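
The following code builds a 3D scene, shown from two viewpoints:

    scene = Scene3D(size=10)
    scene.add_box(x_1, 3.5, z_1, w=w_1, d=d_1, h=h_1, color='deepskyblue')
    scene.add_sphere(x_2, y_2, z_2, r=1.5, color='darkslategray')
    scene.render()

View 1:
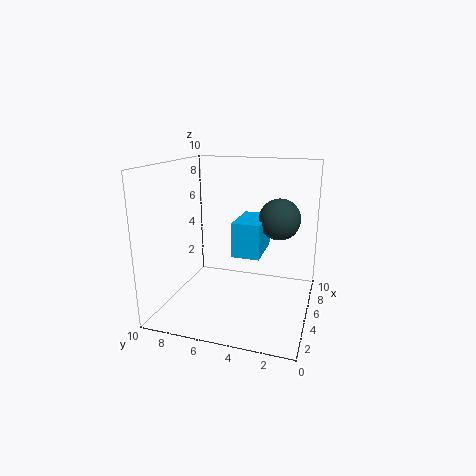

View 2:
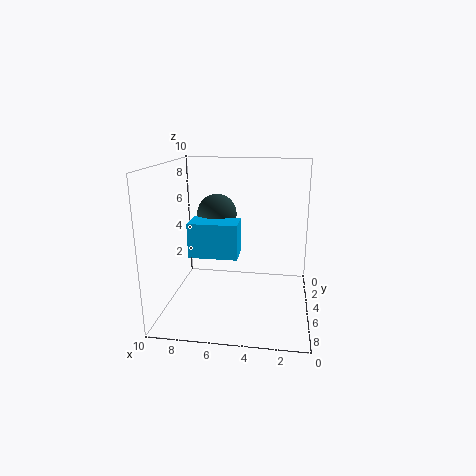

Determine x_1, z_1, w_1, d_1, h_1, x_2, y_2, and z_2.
x_1 = 5; z_1 = 3.5; w_1 = 3.5; d_1 = 2; h_1 = 2.5; x_2 = 7; y_2 = 2.5; z_2 = 6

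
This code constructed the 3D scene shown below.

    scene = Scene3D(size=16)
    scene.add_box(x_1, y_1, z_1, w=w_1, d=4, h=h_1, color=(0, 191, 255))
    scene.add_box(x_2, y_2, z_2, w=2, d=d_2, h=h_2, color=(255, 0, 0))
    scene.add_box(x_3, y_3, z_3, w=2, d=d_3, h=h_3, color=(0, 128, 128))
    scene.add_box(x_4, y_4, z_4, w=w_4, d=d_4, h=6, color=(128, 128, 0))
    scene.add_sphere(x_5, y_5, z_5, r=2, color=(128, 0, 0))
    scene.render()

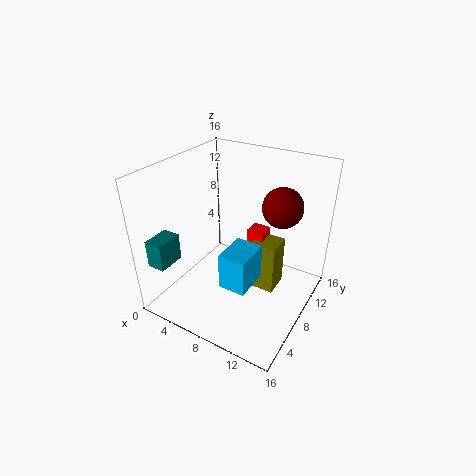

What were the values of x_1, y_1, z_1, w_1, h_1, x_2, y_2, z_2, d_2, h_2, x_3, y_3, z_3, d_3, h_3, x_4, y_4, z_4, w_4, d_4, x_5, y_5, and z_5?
x_1 = 8, y_1 = 4, z_1 = 4, w_1 = 3, h_1 = 4, x_2 = 8, y_2 = 10, z_2 = 5, d_2 = 2, h_2 = 3, x_3 = 1, y_3 = 1, z_3 = 6, d_3 = 3, h_3 = 3, x_4 = 9, y_4 = 9, z_4 = 1, w_4 = 3, d_4 = 3, x_5 = 13, y_5 = 8, z_5 = 13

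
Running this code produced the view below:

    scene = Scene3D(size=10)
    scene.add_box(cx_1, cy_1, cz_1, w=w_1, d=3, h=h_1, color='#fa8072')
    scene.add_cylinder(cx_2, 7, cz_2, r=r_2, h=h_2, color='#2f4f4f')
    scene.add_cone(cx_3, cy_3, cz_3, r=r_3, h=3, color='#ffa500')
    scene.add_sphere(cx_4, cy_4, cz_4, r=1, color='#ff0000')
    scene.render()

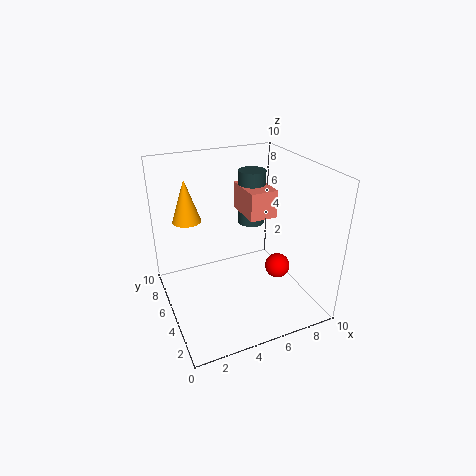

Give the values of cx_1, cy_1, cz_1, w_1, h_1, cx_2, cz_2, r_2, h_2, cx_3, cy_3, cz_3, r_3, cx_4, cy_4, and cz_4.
cx_1 = 6
cy_1 = 5
cz_1 = 6
w_1 = 2
h_1 = 2
cx_2 = 7
cz_2 = 5
r_2 = 1
h_2 = 4
cx_3 = 2
cy_3 = 7
cz_3 = 6
r_3 = 1
cx_4 = 9
cy_4 = 6
cz_4 = 1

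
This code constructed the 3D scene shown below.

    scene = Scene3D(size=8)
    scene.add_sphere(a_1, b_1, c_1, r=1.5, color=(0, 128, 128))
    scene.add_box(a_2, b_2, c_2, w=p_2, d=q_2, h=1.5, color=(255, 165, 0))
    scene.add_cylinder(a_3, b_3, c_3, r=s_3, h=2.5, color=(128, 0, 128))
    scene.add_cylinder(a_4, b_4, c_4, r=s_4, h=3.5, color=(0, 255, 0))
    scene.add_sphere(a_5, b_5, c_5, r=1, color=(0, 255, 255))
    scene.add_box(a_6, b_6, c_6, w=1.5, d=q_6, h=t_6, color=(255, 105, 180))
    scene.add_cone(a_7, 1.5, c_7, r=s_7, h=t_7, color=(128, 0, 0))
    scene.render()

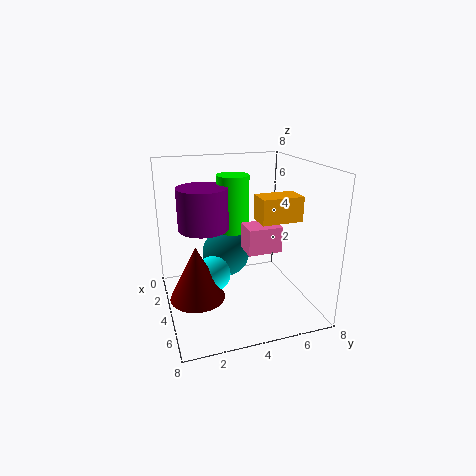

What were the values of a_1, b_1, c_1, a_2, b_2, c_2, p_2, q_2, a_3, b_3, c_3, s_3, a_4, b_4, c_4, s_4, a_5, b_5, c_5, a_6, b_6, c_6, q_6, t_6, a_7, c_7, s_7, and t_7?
a_1 = 1.5, b_1 = 4, c_1 = 2, a_2 = 2.5, b_2 = 5.5, c_2 = 4.5, p_2 = 1.5, q_2 = 2.5, a_3 = 2, b_3 = 2.5, c_3 = 4, s_3 = 1.5, a_4 = 1.5, b_4 = 4.5, c_4 = 3.5, s_4 = 1, a_5 = 4, b_5 = 2.5, c_5 = 2, a_6 = 3, b_6 = 4.5, c_6 = 3, q_6 = 2, t_6 = 1.5, a_7 = 4.5, c_7 = 1, s_7 = 1.5, t_7 = 3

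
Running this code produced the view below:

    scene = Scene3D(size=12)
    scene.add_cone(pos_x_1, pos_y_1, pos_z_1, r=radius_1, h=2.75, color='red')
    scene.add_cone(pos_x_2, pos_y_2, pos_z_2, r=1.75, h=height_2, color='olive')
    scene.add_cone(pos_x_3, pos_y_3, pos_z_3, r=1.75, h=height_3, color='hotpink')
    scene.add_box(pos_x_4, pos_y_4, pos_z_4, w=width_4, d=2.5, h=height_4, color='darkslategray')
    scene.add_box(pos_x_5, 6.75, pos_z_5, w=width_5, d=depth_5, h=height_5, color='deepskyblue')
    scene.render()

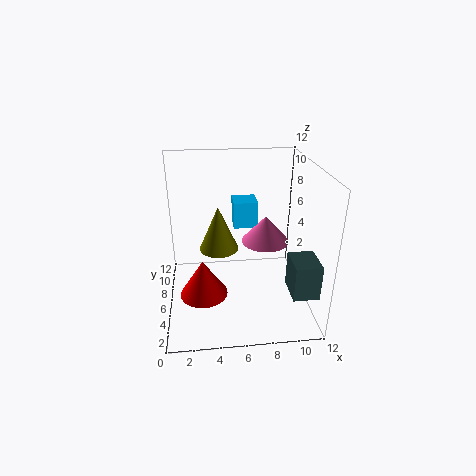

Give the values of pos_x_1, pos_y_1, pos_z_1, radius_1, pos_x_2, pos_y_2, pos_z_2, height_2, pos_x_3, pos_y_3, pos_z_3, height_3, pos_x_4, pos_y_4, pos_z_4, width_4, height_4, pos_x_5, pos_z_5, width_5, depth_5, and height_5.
pos_x_1 = 3, pos_y_1 = 2.25, pos_z_1 = 3.5, radius_1 = 1.75, pos_x_2 = 4.5, pos_y_2 = 8, pos_z_2 = 4, height_2 = 4, pos_x_3 = 7.75, pos_y_3 = 3.5, pos_z_3 = 7, height_3 = 2, pos_x_4 = 9.5, pos_y_4 = 0.75, pos_z_4 = 3.25, width_4 = 2, height_4 = 2.75, pos_x_5 = 5.75, pos_z_5 = 6.5, width_5 = 2, depth_5 = 2, height_5 = 2.25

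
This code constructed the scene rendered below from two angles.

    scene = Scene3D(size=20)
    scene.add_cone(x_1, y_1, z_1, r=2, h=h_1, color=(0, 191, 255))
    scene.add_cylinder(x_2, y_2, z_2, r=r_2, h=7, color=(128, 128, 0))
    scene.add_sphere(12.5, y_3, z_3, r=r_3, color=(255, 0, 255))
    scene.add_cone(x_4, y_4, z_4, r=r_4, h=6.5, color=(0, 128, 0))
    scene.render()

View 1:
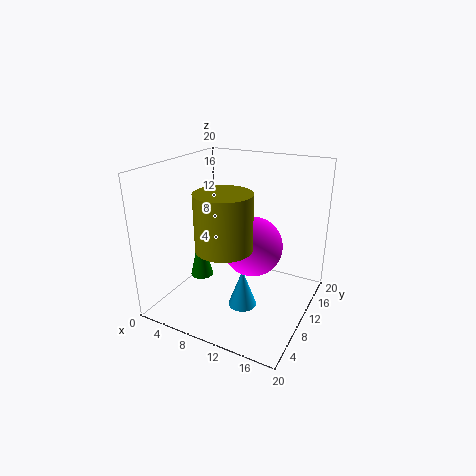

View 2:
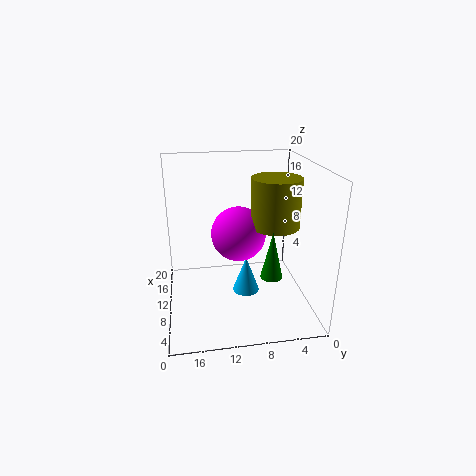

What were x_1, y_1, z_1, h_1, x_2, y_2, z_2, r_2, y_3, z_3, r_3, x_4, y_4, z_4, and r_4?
x_1 = 11.5; y_1 = 8.5; z_1 = 0.5; h_1 = 5.5; x_2 = 11; y_2 = 4.5; z_2 = 11; r_2 = 3.5; y_3 = 9.5; z_3 = 9.5; r_3 = 4; x_4 = 6.5; y_4 = 6; z_4 = 5.5; r_4 = 1.5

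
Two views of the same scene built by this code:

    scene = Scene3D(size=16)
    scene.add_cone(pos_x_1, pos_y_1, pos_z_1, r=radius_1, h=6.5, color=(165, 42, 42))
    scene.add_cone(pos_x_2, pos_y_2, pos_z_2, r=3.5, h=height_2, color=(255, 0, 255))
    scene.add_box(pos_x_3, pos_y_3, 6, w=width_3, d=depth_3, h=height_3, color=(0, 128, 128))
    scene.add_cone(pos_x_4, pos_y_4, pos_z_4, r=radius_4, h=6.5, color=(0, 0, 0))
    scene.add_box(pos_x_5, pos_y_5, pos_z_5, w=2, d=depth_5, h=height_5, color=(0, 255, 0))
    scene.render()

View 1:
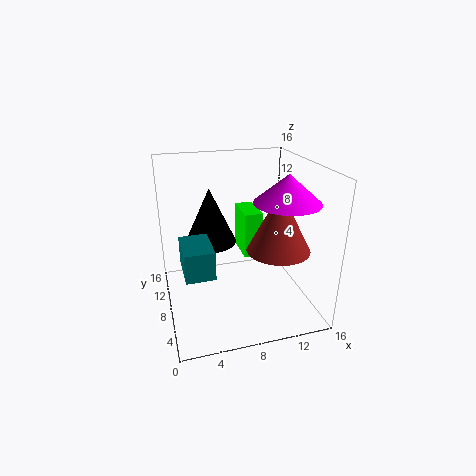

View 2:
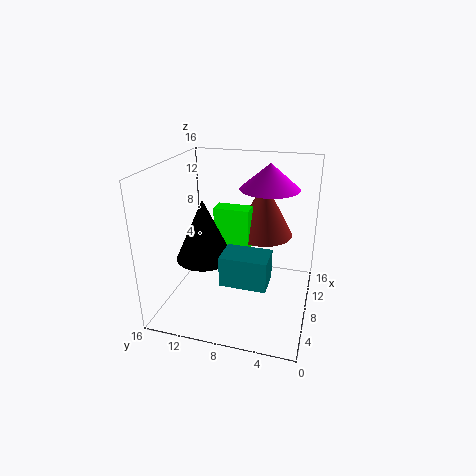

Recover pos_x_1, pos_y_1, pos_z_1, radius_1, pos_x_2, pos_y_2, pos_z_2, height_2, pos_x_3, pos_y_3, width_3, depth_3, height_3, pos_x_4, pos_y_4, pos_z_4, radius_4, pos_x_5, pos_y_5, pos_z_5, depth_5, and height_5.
pos_x_1 = 12, pos_y_1 = 6, pos_z_1 = 7, radius_1 = 3.5, pos_x_2 = 12.5, pos_y_2 = 5.5, pos_z_2 = 12.5, height_2 = 3, pos_x_3 = 1.5, pos_y_3 = 3.5, width_3 = 3, depth_3 = 4.5, height_3 = 3, pos_x_4 = 5.5, pos_y_4 = 11, pos_z_4 = 6.5, radius_4 = 3, pos_x_5 = 8.5, pos_y_5 = 7, pos_z_5 = 6, depth_5 = 4, height_5 = 5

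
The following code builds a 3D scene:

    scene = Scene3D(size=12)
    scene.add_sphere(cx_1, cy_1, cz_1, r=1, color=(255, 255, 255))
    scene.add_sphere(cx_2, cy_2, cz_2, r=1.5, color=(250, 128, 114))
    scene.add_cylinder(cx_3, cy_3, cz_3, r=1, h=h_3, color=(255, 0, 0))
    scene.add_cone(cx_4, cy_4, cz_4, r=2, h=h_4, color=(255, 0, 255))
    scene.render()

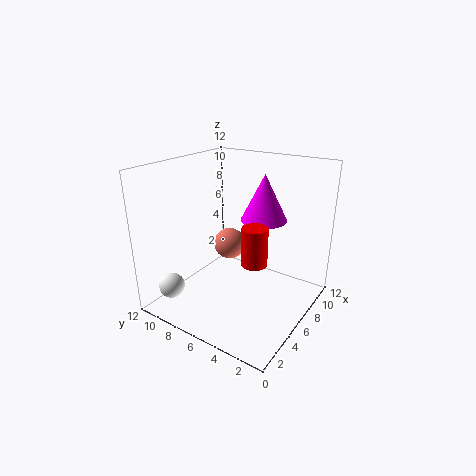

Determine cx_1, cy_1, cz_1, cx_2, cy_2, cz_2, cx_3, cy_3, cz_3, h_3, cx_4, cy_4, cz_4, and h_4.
cx_1 = 1, cy_1 = 9, cz_1 = 3, cx_2 = 9, cy_2 = 9, cz_2 = 3.5, cx_3 = 4.5, cy_3 = 3.5, cz_3 = 5, h_3 = 3, cx_4 = 8.5, cy_4 = 5, cz_4 = 7, h_4 = 4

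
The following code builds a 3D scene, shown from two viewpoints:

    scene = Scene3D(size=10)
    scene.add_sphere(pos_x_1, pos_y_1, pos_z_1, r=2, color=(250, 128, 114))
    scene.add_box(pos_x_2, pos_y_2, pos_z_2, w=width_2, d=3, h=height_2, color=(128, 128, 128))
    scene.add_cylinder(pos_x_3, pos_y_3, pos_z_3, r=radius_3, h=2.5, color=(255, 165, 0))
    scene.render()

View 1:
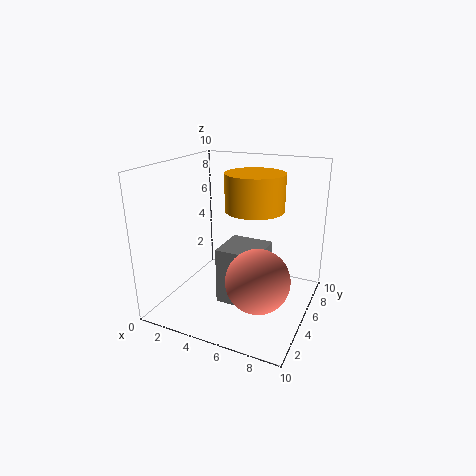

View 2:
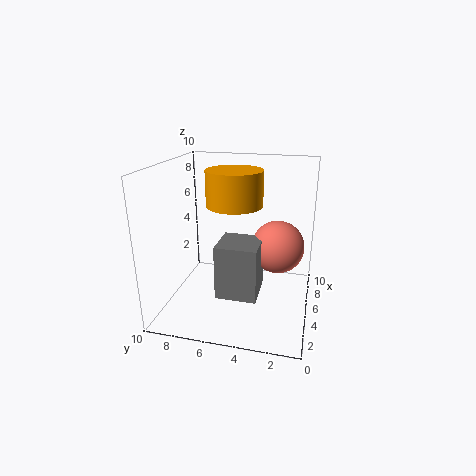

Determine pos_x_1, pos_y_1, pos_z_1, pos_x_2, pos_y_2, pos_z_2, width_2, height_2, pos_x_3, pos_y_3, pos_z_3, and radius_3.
pos_x_1 = 7.5; pos_y_1 = 2.5; pos_z_1 = 3.5; pos_x_2 = 4; pos_y_2 = 3.5; pos_z_2 = 0.5; width_2 = 3; height_2 = 4; pos_x_3 = 6; pos_y_3 = 5.5; pos_z_3 = 7; radius_3 = 2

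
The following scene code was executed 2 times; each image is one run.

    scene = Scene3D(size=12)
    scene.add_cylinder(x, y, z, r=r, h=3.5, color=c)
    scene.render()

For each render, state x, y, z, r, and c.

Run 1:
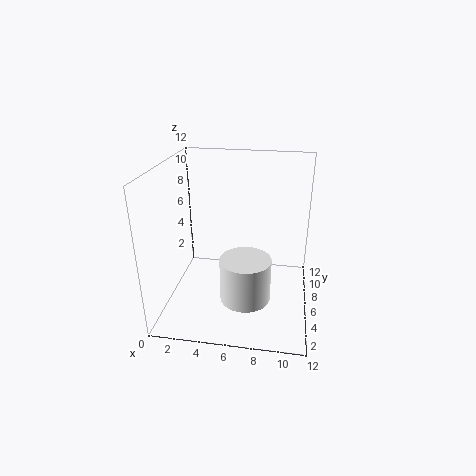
x = 7
y = 3.5
z = 2
r = 2
c = 'white'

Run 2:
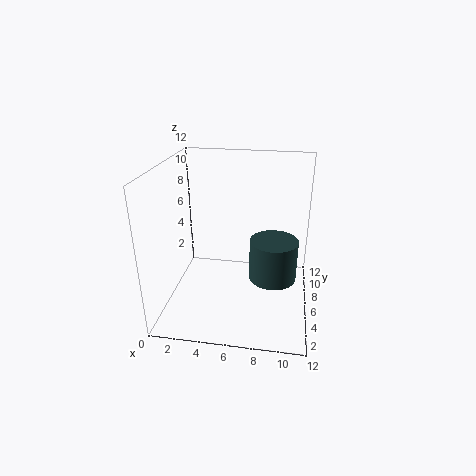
x = 9
y = 6
z = 2.5
r = 2
c = 'darkslategray'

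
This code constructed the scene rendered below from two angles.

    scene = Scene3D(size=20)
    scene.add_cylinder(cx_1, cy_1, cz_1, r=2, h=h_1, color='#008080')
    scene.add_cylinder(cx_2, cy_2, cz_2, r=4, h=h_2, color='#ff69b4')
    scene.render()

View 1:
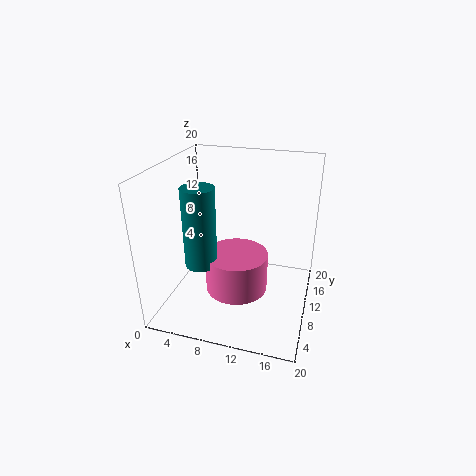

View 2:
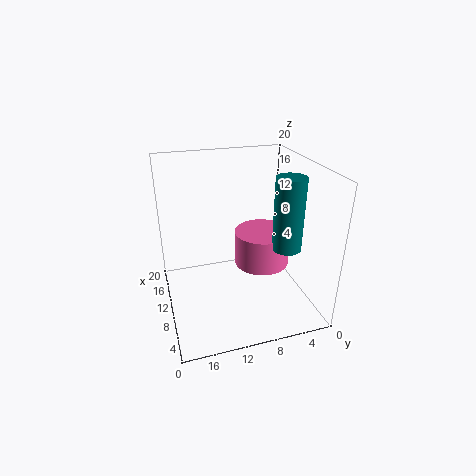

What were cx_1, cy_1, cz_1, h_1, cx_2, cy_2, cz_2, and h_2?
cx_1 = 7, cy_1 = 4, cz_1 = 9, h_1 = 10, cx_2 = 11, cy_2 = 6, cz_2 = 5, h_2 = 5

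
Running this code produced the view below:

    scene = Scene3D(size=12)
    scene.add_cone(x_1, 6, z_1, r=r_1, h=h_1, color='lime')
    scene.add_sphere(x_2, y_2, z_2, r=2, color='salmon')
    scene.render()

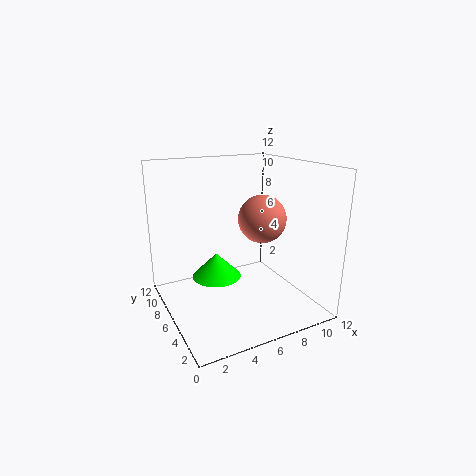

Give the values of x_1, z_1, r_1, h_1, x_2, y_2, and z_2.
x_1 = 4, z_1 = 3, r_1 = 2, h_1 = 2, x_2 = 8, y_2 = 5.5, z_2 = 7.5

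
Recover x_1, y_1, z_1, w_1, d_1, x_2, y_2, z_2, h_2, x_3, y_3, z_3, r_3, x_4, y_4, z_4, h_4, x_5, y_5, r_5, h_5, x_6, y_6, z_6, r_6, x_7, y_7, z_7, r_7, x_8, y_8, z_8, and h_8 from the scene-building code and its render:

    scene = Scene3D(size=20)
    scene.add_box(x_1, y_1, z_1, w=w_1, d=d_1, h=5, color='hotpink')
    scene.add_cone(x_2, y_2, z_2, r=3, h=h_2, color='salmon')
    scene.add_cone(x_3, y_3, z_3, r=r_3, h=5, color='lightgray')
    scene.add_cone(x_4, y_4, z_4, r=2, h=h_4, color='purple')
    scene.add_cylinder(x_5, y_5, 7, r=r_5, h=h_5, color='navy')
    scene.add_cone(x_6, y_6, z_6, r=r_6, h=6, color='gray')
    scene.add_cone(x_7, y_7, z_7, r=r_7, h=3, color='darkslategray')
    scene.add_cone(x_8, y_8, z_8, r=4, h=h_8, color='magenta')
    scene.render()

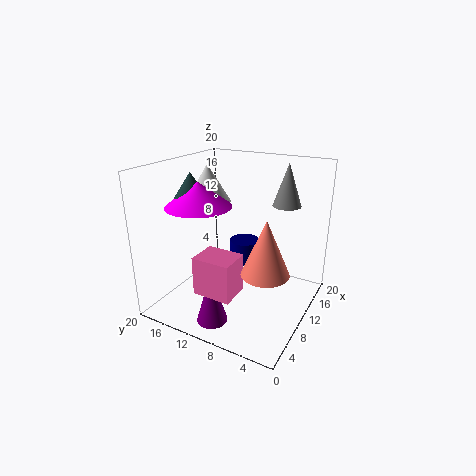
x_1 = 2, y_1 = 7, z_1 = 5, w_1 = 4, d_1 = 5, x_2 = 6, y_2 = 4, z_2 = 8, h_2 = 7, x_3 = 9, y_3 = 14, z_3 = 15, r_3 = 3, x_4 = 3, y_4 = 10, z_4 = 1, h_4 = 7, x_5 = 10, y_5 = 9, r_5 = 2, h_5 = 3, x_6 = 15, y_6 = 5, z_6 = 14, r_6 = 2, x_7 = 4, y_7 = 13, z_7 = 17, r_7 = 2, x_8 = 4, y_8 = 12, z_8 = 16, h_8 = 3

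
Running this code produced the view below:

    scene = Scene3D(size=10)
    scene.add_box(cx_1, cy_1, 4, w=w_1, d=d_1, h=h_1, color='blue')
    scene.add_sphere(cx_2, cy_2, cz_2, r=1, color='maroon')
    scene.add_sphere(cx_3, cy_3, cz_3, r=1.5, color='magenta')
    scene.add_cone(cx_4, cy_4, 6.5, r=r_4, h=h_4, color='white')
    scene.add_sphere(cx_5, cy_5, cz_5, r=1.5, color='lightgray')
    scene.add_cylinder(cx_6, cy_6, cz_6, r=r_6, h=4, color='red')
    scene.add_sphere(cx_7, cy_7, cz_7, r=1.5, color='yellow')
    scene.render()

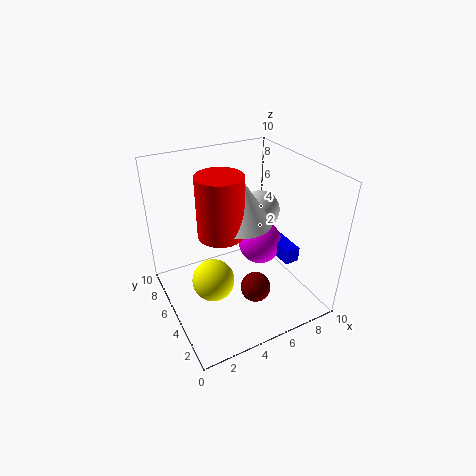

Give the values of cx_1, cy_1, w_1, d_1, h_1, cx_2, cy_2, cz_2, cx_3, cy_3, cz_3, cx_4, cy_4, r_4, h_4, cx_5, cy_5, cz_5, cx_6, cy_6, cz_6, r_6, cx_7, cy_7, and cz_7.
cx_1 = 7, cy_1 = 2, w_1 = 1, d_1 = 3, h_1 = 1, cx_2 = 5, cy_2 = 2.5, cz_2 = 2.5, cx_3 = 6.5, cy_3 = 4.5, cz_3 = 4.5, cx_4 = 5, cy_4 = 4.5, r_4 = 2, h_4 = 3, cx_5 = 8, cy_5 = 7, cz_5 = 5.5, cx_6 = 3.5, cy_6 = 4.5, cz_6 = 6, r_6 = 1.5, cx_7 = 3, cy_7 = 5, cz_7 = 2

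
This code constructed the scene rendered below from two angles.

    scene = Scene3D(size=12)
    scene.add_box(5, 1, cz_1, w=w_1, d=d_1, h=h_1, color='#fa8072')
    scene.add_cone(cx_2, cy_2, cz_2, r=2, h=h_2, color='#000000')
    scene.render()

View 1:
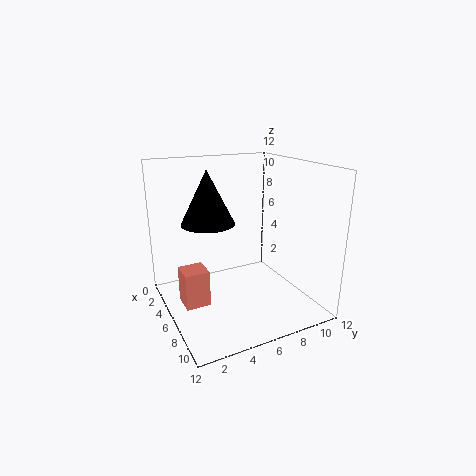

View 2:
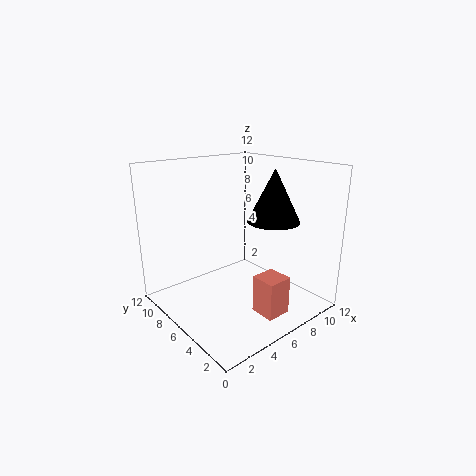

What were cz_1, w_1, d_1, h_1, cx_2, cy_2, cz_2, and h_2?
cz_1 = 1
w_1 = 2
d_1 = 2
h_1 = 3
cx_2 = 7
cy_2 = 3
cz_2 = 8
h_2 = 4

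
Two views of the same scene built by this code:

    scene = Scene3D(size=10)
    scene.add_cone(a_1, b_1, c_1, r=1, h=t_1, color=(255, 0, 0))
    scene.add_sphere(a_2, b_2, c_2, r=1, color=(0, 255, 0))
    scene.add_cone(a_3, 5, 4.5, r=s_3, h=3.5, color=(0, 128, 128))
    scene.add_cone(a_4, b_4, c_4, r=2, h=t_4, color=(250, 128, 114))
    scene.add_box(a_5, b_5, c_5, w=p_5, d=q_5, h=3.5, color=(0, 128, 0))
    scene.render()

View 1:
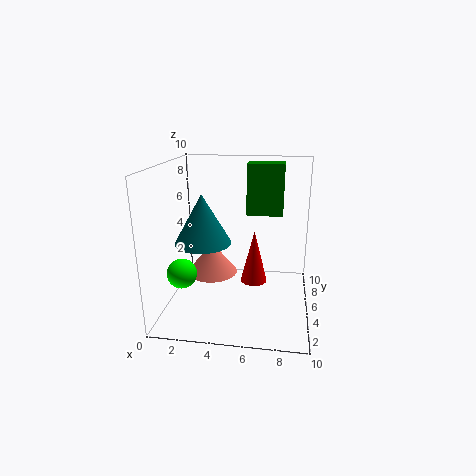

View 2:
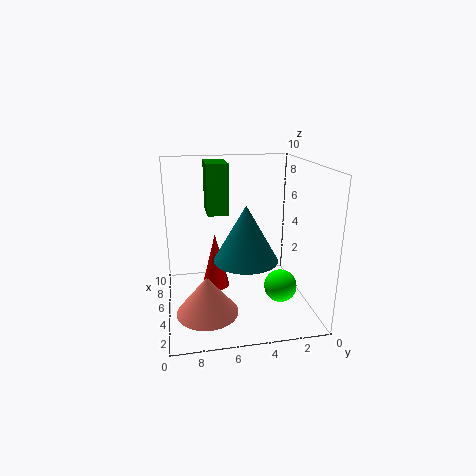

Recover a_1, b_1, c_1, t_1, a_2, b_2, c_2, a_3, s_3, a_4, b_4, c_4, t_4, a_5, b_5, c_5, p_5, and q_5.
a_1 = 6; b_1 = 6.5; c_1 = 1; t_1 = 4; a_2 = 1.5; b_2 = 3; c_2 = 3; a_3 = 2.5; s_3 = 2; a_4 = 2.5; b_4 = 7.5; c_4 = 1; t_4 = 2.5; a_5 = 5.5; b_5 = 5.5; c_5 = 6.5; p_5 = 2.5; q_5 = 1.5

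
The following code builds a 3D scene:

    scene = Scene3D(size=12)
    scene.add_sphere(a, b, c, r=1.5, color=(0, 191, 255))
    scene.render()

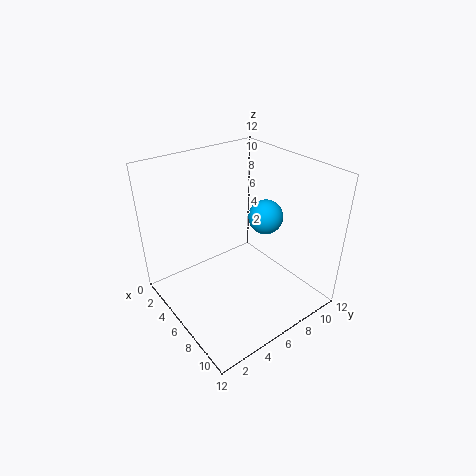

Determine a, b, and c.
a = 6
b = 9
c = 7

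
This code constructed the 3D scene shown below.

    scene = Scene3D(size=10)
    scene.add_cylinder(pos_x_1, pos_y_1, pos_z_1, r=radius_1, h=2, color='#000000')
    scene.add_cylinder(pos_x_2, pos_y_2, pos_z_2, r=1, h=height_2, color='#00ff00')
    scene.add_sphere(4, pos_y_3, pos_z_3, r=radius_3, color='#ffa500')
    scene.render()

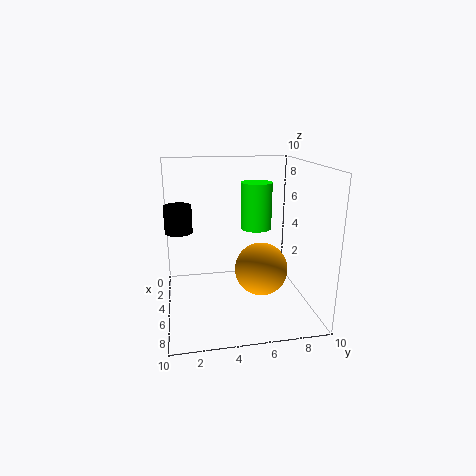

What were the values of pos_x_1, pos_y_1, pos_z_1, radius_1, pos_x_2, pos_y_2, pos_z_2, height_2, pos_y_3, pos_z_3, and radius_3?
pos_x_1 = 3; pos_y_1 = 1; pos_z_1 = 5; radius_1 = 1; pos_x_2 = 6; pos_y_2 = 6; pos_z_2 = 6; height_2 = 3; pos_y_3 = 7; pos_z_3 = 2; radius_3 = 2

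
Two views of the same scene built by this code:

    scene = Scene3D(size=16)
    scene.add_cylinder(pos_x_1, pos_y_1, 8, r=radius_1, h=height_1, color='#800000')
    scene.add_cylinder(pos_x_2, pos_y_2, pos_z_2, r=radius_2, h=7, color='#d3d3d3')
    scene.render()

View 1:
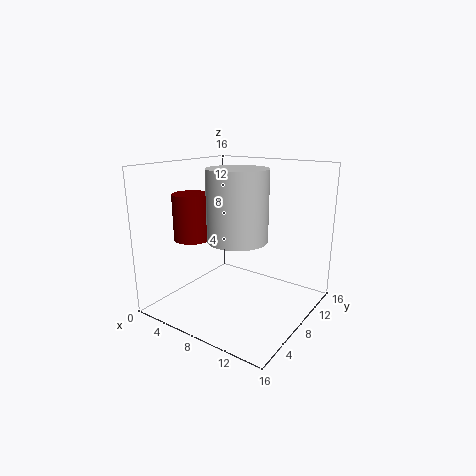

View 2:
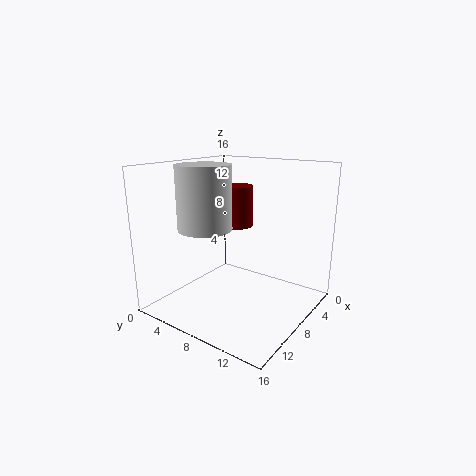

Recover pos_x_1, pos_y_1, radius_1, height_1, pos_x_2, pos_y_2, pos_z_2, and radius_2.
pos_x_1 = 4
pos_y_1 = 5
radius_1 = 2
height_1 = 5
pos_x_2 = 10
pos_y_2 = 5
pos_z_2 = 9
radius_2 = 3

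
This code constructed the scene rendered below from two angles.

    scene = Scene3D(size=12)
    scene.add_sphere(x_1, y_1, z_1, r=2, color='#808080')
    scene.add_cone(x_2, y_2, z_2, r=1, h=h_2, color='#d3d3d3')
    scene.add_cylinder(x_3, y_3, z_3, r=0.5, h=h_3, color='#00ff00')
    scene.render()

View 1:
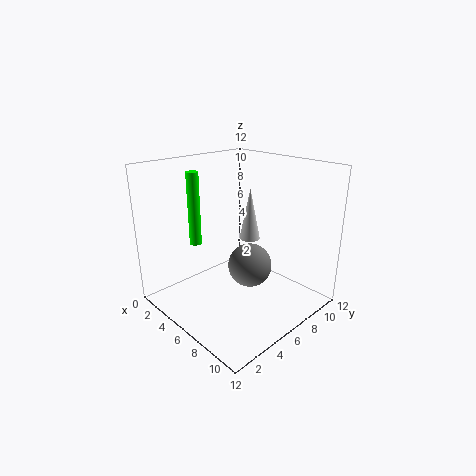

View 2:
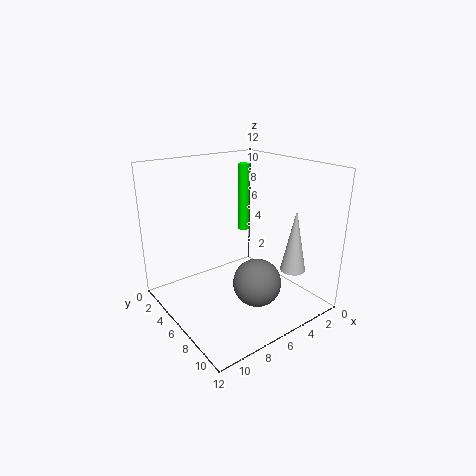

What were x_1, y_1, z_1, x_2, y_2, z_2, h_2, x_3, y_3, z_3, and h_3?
x_1 = 5.5, y_1 = 8, z_1 = 2.5, x_2 = 3.5, y_2 = 10, z_2 = 4, h_2 = 5, x_3 = 3.5, y_3 = 3.5, z_3 = 5.5, h_3 = 6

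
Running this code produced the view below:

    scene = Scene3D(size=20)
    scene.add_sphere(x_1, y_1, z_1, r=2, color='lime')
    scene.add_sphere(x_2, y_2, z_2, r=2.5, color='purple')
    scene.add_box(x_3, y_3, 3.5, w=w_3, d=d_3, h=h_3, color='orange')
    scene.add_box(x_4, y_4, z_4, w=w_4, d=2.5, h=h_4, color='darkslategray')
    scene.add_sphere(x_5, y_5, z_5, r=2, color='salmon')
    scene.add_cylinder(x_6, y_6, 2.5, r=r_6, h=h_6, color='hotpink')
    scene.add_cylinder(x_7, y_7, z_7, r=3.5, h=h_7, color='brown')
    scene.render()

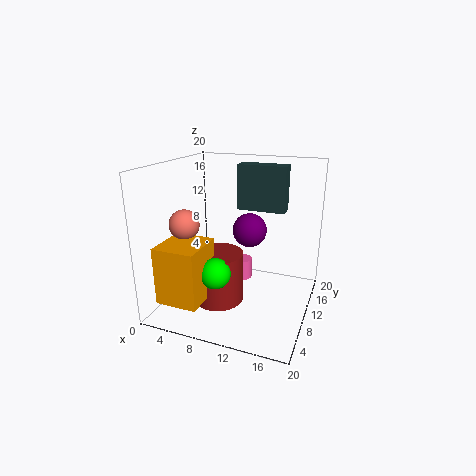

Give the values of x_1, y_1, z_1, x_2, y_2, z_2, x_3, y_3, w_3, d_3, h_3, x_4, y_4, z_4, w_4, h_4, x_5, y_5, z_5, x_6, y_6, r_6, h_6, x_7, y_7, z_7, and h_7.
x_1 = 9, y_1 = 4.5, z_1 = 7, x_2 = 10.5, y_2 = 13.5, z_2 = 10, x_3 = 2.5, y_3 = 0.5, w_3 = 5.5, d_3 = 6, h_3 = 7.5, x_4 = 8.5, y_4 = 13.5, z_4 = 13, w_4 = 7, h_4 = 6.5, x_5 = 4, y_5 = 6, z_5 = 12.5, x_6 = 9.5, y_6 = 13, r_6 = 1.5, h_6 = 3, x_7 = 8, y_7 = 7.5, z_7 = 1.5, h_7 = 7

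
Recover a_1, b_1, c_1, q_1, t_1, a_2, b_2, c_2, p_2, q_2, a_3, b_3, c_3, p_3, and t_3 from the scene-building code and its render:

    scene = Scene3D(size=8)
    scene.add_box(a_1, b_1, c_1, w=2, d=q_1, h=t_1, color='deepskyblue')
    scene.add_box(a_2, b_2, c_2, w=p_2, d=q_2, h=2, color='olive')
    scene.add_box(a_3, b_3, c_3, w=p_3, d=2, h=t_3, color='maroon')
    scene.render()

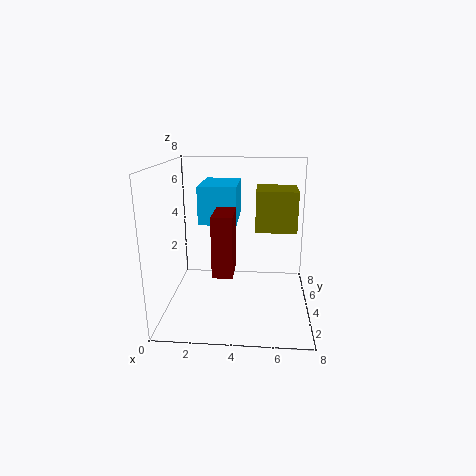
a_1 = 2
b_1 = 3
c_1 = 5
q_1 = 3
t_1 = 2
a_2 = 5
b_2 = 2
c_2 = 5
p_2 = 2
q_2 = 2
a_3 = 3
b_3 = 1
c_3 = 3
p_3 = 1
t_3 = 3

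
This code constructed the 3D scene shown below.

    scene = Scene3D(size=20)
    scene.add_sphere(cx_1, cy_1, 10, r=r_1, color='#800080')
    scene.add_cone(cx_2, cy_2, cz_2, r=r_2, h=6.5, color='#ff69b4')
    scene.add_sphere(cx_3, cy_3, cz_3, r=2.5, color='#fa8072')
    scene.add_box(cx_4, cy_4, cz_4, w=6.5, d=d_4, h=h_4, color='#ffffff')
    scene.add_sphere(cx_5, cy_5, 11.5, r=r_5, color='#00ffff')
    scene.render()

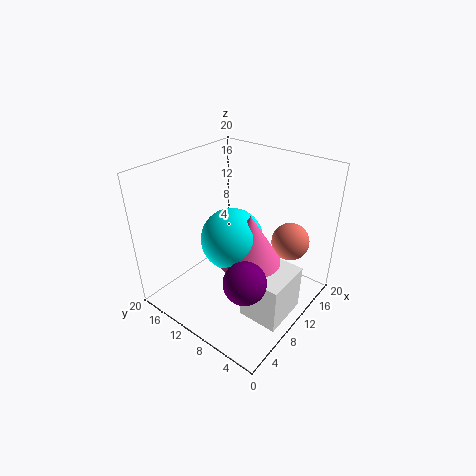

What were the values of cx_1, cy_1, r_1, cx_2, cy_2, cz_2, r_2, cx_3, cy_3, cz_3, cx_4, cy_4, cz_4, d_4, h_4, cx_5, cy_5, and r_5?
cx_1 = 3
cy_1 = 3.5
r_1 = 2.5
cx_2 = 8
cy_2 = 6.5
cz_2 = 9
r_2 = 4
cx_3 = 13
cy_3 = 3.5
cz_3 = 10.5
cx_4 = 6
cy_4 = 1
cz_4 = 1
d_4 = 5.5
h_4 = 6.5
cx_5 = 7.5
cy_5 = 9
r_5 = 4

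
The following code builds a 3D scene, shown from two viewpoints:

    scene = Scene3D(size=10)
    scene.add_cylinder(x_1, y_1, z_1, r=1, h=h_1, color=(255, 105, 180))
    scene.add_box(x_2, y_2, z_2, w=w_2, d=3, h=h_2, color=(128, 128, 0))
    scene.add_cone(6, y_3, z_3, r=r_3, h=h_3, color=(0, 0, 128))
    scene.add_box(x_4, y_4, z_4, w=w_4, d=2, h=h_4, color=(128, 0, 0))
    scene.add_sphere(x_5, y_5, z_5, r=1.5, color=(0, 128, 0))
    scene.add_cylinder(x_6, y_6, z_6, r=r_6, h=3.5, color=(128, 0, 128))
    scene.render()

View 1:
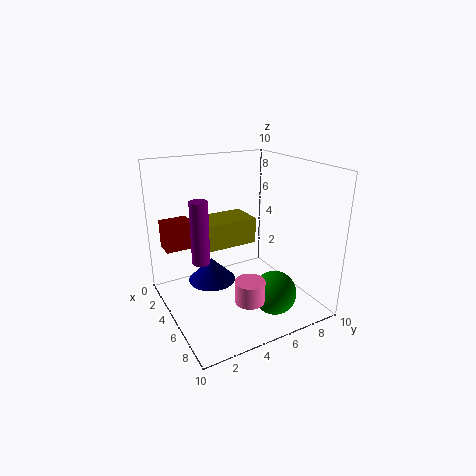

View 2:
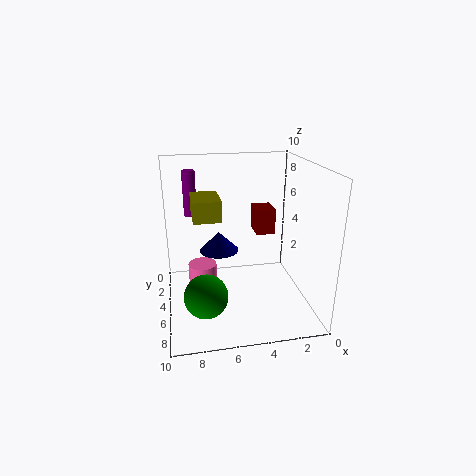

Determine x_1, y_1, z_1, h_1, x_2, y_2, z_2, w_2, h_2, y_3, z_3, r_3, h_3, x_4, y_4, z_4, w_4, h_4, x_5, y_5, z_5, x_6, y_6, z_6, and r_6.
x_1 = 7.5, y_1 = 4.5, z_1 = 1.5, h_1 = 1.5, x_2 = 6, y_2 = 1.5, z_2 = 6, w_2 = 2, h_2 = 1.5, y_3 = 2.5, z_3 = 3, r_3 = 1.5, h_3 = 1.5, x_4 = 1.5, y_4 = 0.5, z_4 = 4, w_4 = 1.5, h_4 = 2, x_5 = 7.5, y_5 = 6.5, z_5 = 1.5, x_6 = 8, y_6 = 1, z_6 = 5.5, r_6 = 0.5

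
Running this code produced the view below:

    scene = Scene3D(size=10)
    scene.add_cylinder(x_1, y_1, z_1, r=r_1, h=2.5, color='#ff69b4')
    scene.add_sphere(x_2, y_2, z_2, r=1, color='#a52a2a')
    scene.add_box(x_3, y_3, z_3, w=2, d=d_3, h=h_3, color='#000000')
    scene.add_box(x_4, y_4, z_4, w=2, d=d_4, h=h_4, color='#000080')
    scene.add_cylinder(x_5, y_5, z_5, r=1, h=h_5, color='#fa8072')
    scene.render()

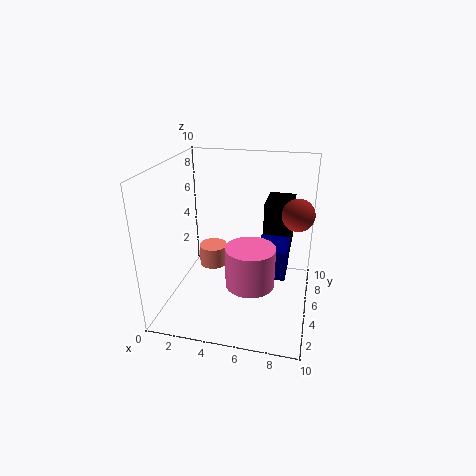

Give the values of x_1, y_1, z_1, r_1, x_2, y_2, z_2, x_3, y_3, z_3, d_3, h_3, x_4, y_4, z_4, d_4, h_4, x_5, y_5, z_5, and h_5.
x_1 = 6.5
y_1 = 2
z_1 = 3.5
r_1 = 1.5
x_2 = 9
y_2 = 4
z_2 = 7.5
x_3 = 6.5
y_3 = 6.5
z_3 = 3.5
d_3 = 3
h_3 = 3.5
x_4 = 6.5
y_4 = 3.5
z_4 = 3
d_4 = 2.5
h_4 = 2
x_5 = 3
y_5 = 5.5
z_5 = 2.5
h_5 = 1.5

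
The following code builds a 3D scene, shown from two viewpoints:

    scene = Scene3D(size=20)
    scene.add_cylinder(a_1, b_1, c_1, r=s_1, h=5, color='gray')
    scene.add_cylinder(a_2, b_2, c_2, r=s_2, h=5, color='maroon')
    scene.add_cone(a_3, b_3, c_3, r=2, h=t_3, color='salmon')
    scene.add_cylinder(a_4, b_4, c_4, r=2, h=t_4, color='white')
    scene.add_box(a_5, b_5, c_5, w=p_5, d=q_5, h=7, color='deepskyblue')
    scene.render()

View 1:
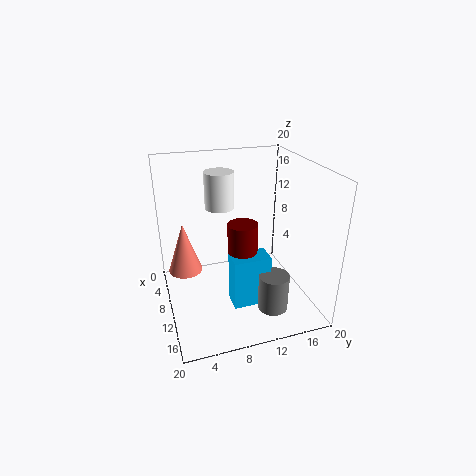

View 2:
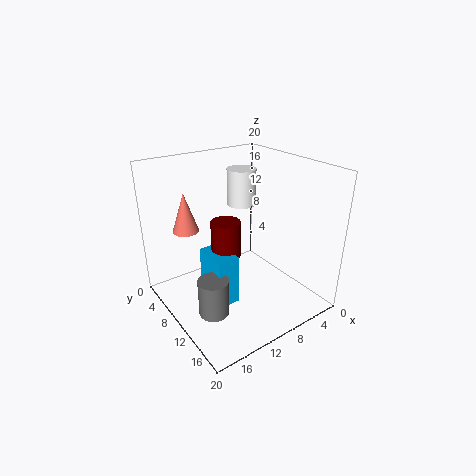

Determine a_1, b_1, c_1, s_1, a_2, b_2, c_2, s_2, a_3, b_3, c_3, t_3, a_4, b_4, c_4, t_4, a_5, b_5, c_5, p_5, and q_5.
a_1 = 16
b_1 = 13
c_1 = 2
s_1 = 2
a_2 = 12
b_2 = 10
c_2 = 8
s_2 = 2
a_3 = 14
b_3 = 2
c_3 = 9
t_3 = 6
a_4 = 8
b_4 = 8
c_4 = 14
t_4 = 5
a_5 = 12
b_5 = 8
c_5 = 2
p_5 = 3
q_5 = 5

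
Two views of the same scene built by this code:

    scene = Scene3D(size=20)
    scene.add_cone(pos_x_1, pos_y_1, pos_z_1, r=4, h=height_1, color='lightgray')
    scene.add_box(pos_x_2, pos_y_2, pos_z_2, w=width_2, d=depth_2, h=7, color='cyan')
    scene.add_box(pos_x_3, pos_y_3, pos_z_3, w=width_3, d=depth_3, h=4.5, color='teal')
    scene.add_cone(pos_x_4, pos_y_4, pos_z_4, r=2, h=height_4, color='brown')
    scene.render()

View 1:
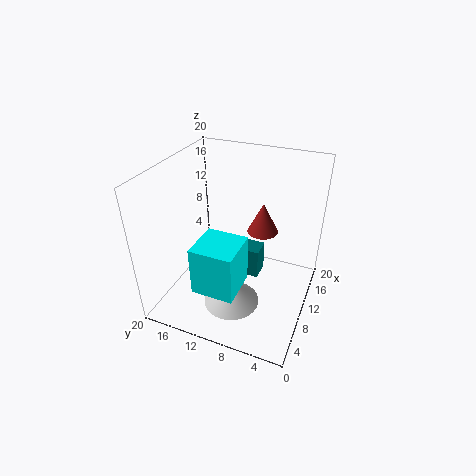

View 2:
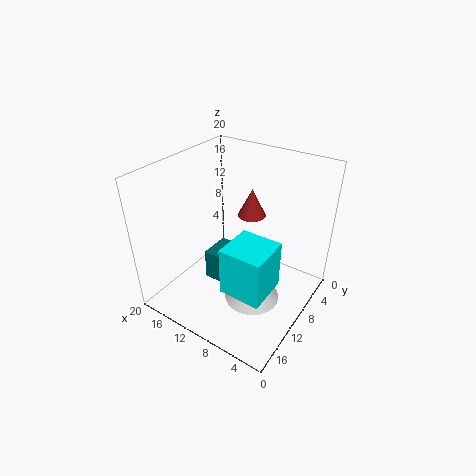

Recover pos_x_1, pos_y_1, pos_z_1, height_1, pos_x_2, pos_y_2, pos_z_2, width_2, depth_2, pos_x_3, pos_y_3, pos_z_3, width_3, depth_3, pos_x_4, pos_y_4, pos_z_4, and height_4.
pos_x_1 = 7.5, pos_y_1 = 10, pos_z_1 = 0.5, height_1 = 3.5, pos_x_2 = 4, pos_y_2 = 8.5, pos_z_2 = 3.5, width_2 = 6, depth_2 = 6, pos_x_3 = 11.5, pos_y_3 = 7.5, pos_z_3 = 2.5, width_3 = 3, depth_3 = 4.5, pos_x_4 = 10, pos_y_4 = 6.5, pos_z_4 = 12, height_4 = 4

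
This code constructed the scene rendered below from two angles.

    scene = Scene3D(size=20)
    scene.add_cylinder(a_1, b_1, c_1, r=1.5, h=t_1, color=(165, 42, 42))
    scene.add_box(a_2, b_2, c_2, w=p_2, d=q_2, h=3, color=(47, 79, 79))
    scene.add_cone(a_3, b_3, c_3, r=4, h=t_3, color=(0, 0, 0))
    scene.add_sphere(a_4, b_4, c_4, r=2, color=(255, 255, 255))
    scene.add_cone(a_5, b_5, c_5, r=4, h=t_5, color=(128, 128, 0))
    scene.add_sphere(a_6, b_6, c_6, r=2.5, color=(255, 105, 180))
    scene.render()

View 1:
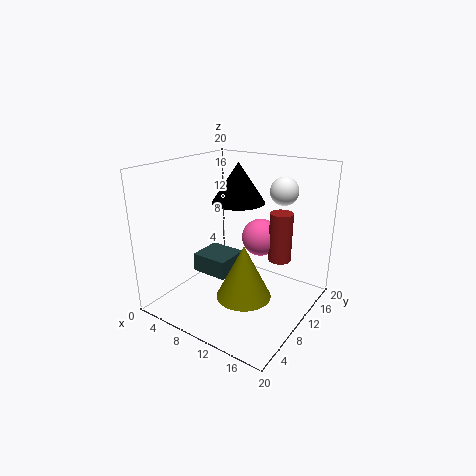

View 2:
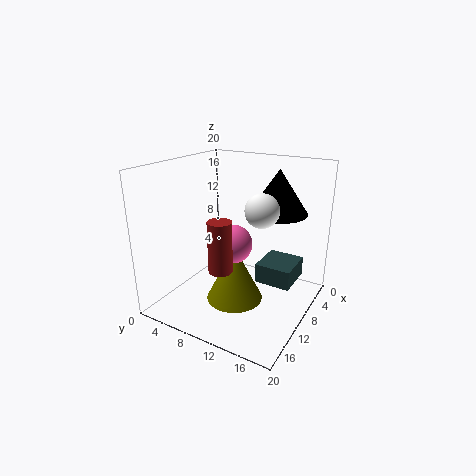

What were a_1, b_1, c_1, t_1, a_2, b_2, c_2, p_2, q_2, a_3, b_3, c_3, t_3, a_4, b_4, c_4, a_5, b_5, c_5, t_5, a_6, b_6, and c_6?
a_1 = 16
b_1 = 11
c_1 = 8
t_1 = 6.5
a_2 = 0.5
b_2 = 11
c_2 = 1.5
p_2 = 6
q_2 = 5.5
a_3 = 7
b_3 = 14.5
c_3 = 13.5
t_3 = 6
a_4 = 14
b_4 = 15.5
c_4 = 16
a_5 = 11
b_5 = 10
c_5 = 1
t_5 = 8
a_6 = 13
b_6 = 11
c_6 = 10.5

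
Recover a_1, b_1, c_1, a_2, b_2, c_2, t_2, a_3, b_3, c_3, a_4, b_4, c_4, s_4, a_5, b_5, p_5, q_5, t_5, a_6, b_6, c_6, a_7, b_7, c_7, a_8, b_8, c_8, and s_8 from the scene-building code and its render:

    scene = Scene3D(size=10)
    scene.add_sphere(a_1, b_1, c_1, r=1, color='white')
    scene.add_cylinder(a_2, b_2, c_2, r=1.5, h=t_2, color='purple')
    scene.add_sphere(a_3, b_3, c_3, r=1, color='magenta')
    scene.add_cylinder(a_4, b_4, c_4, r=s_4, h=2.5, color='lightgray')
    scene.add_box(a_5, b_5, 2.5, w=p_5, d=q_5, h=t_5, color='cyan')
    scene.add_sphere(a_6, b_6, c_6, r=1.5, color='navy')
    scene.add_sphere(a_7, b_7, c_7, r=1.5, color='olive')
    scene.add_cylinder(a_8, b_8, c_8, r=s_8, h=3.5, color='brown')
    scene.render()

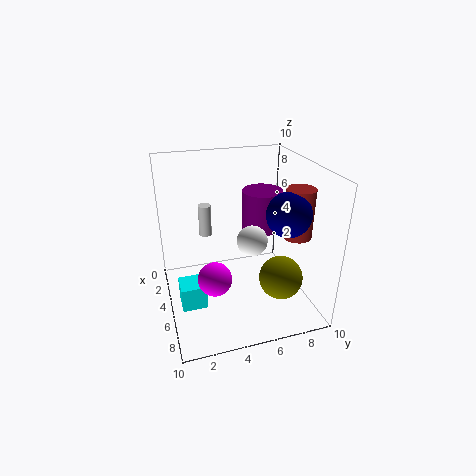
a_1 = 6.5
b_1 = 5.5
c_1 = 5.5
a_2 = 3
b_2 = 7.5
c_2 = 4.5
t_2 = 3
a_3 = 8.5
b_3 = 2.5
c_3 = 4.5
a_4 = 1
b_4 = 3.5
c_4 = 3.5
s_4 = 0.5
a_5 = 7
b_5 = 0.5
p_5 = 1.5
q_5 = 1.5
t_5 = 1.5
a_6 = 6.5
b_6 = 8
c_6 = 7
a_7 = 7
b_7 = 7.5
c_7 = 2.5
a_8 = 6
b_8 = 9
c_8 = 5
s_8 = 1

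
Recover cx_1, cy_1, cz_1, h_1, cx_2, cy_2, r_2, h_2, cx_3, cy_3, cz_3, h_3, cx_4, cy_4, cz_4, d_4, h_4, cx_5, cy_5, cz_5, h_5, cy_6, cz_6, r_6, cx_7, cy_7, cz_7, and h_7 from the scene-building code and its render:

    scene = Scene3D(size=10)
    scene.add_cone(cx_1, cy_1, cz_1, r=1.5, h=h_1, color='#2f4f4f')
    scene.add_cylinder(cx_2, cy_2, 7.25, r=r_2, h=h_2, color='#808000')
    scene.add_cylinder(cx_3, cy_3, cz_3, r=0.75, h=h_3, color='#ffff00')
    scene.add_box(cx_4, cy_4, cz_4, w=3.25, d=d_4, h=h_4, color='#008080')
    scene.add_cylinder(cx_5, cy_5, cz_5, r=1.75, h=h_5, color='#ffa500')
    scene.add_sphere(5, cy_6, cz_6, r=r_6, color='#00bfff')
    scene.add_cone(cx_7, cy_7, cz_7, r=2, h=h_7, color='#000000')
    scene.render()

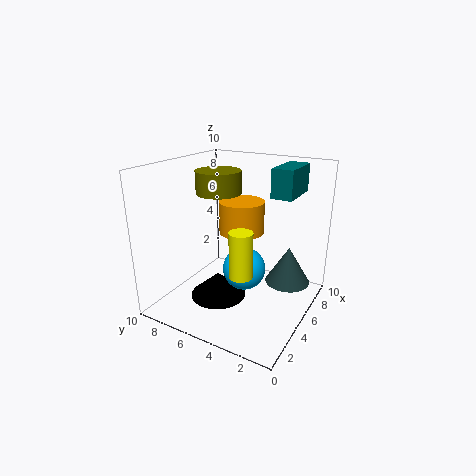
cx_1 = 5.75; cy_1 = 1.5; cz_1 = 2.25; h_1 = 2.5; cx_2 = 7.25; cy_2 = 8; r_2 = 1.75; h_2 = 1.75; cx_3 = 2.75; cy_3 = 3.5; cz_3 = 3.5; h_3 = 3; cx_4 = 6.25; cy_4 = 1.75; cz_4 = 7.75; d_4 = 1.5; h_4 = 2; cx_5 = 7.75; cy_5 = 6.25; cz_5 = 4.25; h_5 = 2.5; cy_6 = 4.5; cz_6 = 2.75; r_6 = 1.5; cx_7 = 4.25; cy_7 = 6.25; cz_7 = 0.5; h_7 = 1.75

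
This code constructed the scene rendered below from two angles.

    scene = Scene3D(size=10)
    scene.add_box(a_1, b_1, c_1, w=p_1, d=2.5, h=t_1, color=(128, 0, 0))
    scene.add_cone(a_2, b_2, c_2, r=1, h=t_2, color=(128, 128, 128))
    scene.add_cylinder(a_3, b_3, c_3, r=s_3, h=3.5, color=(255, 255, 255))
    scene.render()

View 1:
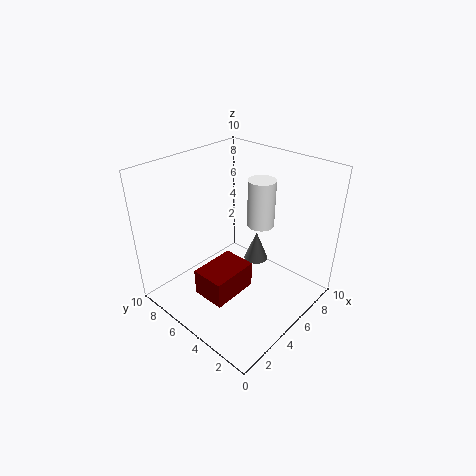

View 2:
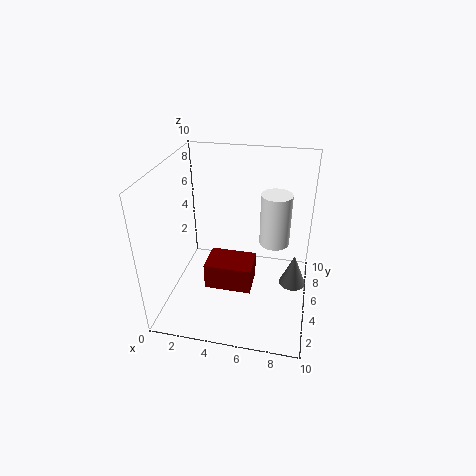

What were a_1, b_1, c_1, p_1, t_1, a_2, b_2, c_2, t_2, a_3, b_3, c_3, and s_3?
a_1 = 2.5
b_1 = 4.5
c_1 = 0.5
p_1 = 3.5
t_1 = 2
a_2 = 9
b_2 = 6.5
c_2 = 0.5
t_2 = 2.5
a_3 = 7.5
b_3 = 5
c_3 = 5
s_3 = 1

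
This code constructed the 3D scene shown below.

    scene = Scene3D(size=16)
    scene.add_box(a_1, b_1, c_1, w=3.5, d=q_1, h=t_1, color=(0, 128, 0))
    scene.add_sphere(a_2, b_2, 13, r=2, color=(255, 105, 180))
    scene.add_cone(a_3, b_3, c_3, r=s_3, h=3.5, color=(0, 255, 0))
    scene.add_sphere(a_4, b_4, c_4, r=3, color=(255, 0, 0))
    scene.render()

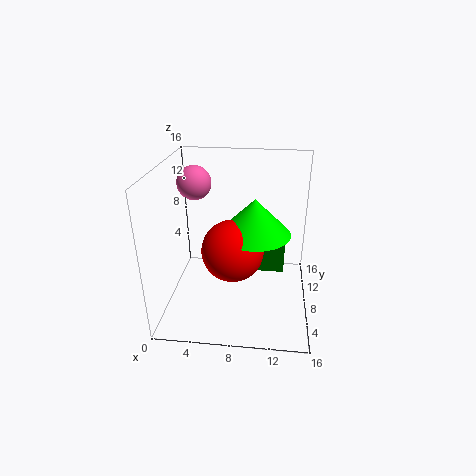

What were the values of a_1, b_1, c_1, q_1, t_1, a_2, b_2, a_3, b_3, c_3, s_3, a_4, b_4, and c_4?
a_1 = 10, b_1 = 13, c_1 = 0.5, q_1 = 2, t_1 = 5.5, a_2 = 2.5, b_2 = 11.5, a_3 = 10, b_3 = 4.5, c_3 = 10.5, s_3 = 3.5, a_4 = 8, b_4 = 3.5, c_4 = 9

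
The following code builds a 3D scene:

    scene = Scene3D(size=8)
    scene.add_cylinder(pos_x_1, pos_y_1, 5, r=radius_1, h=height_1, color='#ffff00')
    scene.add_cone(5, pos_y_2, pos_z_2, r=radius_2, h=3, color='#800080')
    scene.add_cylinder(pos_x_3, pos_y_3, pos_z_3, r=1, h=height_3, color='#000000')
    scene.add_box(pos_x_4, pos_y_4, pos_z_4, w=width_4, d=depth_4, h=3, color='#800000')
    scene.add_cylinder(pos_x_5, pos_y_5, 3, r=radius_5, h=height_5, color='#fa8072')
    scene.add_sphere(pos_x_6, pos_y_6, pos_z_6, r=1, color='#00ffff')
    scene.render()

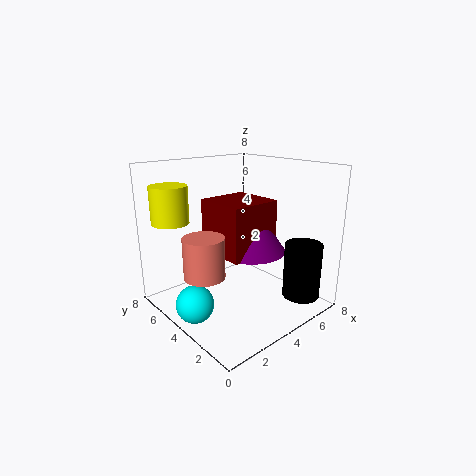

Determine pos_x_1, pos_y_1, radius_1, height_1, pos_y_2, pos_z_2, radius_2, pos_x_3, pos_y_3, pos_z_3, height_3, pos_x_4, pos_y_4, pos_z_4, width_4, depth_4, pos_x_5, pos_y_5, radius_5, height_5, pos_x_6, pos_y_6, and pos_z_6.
pos_x_1 = 1, pos_y_1 = 6, radius_1 = 1, height_1 = 2, pos_y_2 = 4, pos_z_2 = 3, radius_2 = 2, pos_x_3 = 6, pos_y_3 = 1, pos_z_3 = 1, height_3 = 3, pos_x_4 = 3, pos_y_4 = 3, pos_z_4 = 3, width_4 = 3, depth_4 = 3, pos_x_5 = 1, pos_y_5 = 3, radius_5 = 1, height_5 = 2, pos_x_6 = 1, pos_y_6 = 4, pos_z_6 = 1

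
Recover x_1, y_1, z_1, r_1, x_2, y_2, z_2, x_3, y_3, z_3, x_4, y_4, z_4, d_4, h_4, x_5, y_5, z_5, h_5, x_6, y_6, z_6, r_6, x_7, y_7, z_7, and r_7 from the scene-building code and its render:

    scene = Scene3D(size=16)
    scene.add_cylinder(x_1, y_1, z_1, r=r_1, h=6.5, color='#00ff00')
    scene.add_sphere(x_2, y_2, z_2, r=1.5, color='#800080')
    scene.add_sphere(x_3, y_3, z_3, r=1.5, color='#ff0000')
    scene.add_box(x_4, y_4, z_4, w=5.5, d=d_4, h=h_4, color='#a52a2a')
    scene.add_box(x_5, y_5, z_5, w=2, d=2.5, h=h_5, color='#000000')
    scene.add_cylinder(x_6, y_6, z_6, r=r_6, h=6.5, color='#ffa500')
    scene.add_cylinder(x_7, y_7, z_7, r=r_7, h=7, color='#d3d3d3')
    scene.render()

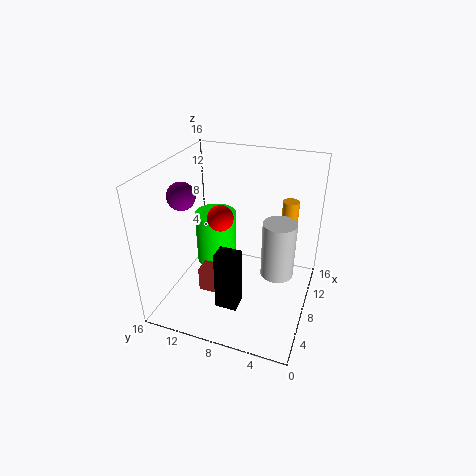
x_1 = 11; y_1 = 12; z_1 = 2.5; r_1 = 2.5; x_2 = 6; y_2 = 13.5; z_2 = 13; x_3 = 9; y_3 = 10.5; z_3 = 9.5; x_4 = 6.5; y_4 = 10.5; z_4 = 0.5; d_4 = 2; h_4 = 3; x_5 = 4.5; y_5 = 7; z_5 = 0.5; h_5 = 7; x_6 = 14; y_6 = 3.5; z_6 = 4; r_6 = 1; x_7 = 11; y_7 = 4; z_7 = 2; r_7 = 2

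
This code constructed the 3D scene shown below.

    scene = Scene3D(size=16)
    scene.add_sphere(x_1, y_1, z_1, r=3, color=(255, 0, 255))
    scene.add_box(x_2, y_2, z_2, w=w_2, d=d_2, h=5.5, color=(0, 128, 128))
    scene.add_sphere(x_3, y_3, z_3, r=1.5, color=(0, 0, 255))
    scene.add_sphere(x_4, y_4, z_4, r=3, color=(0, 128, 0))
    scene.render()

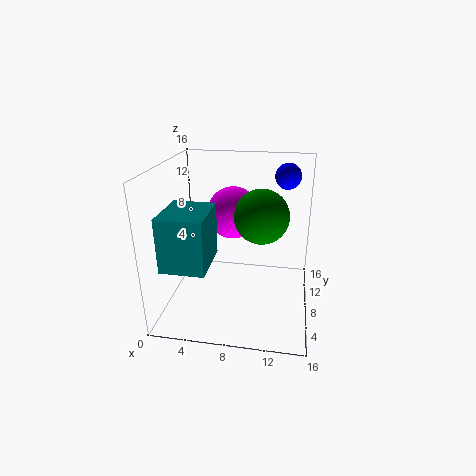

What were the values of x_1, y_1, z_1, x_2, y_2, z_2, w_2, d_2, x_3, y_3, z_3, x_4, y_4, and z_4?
x_1 = 7, y_1 = 10.5, z_1 = 10, x_2 = 1.5, y_2 = 1, z_2 = 7, w_2 = 4.5, d_2 = 5.5, x_3 = 13, y_3 = 12.5, z_3 = 14, x_4 = 10.5, y_4 = 8.5, z_4 = 10.5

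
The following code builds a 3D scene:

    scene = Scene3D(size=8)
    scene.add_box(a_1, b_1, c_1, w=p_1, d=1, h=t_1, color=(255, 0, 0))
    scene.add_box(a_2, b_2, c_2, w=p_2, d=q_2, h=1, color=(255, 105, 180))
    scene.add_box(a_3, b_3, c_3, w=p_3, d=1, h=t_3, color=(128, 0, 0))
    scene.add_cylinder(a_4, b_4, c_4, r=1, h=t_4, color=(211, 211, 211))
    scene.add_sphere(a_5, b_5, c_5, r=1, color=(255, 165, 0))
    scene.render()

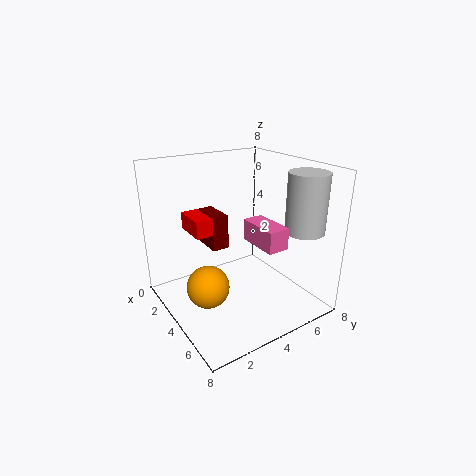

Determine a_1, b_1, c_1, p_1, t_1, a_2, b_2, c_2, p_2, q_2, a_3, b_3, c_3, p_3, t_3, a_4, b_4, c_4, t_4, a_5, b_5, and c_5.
a_1 = 1, b_1 = 2, c_1 = 4, p_1 = 2, t_1 = 1, a_2 = 6, b_2 = 3, c_2 = 5, p_2 = 2, q_2 = 1, a_3 = 1, b_3 = 3, c_3 = 3, p_3 = 2, t_3 = 2, a_4 = 7, b_4 = 6, c_4 = 5, t_4 = 3, a_5 = 6, b_5 = 1, c_5 = 3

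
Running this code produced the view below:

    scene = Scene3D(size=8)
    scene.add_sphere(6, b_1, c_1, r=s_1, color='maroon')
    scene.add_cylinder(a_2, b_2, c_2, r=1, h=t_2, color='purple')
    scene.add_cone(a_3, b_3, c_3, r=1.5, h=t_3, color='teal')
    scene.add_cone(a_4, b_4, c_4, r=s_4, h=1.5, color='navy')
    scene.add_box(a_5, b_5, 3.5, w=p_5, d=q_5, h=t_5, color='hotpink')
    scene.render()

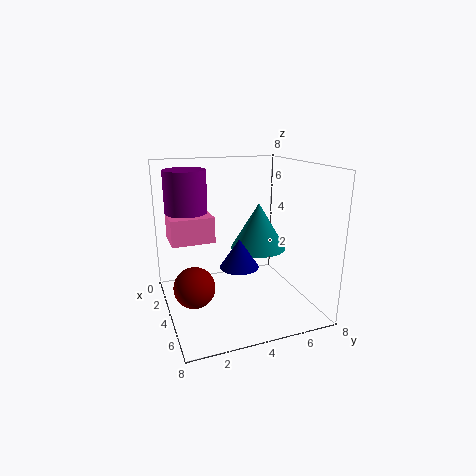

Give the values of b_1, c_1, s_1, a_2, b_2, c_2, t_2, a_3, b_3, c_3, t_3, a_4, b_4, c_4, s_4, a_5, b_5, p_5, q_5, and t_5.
b_1 = 1, c_1 = 2.5, s_1 = 1, a_2 = 5, b_2 = 1, c_2 = 6, t_2 = 2, a_3 = 4.5, b_3 = 5, c_3 = 3.5, t_3 = 2.5, a_4 = 5.5, b_4 = 3.5, c_4 = 3, s_4 = 1, a_5 = 1, b_5 = 0.5, p_5 = 2, q_5 = 2.5, t_5 = 1.5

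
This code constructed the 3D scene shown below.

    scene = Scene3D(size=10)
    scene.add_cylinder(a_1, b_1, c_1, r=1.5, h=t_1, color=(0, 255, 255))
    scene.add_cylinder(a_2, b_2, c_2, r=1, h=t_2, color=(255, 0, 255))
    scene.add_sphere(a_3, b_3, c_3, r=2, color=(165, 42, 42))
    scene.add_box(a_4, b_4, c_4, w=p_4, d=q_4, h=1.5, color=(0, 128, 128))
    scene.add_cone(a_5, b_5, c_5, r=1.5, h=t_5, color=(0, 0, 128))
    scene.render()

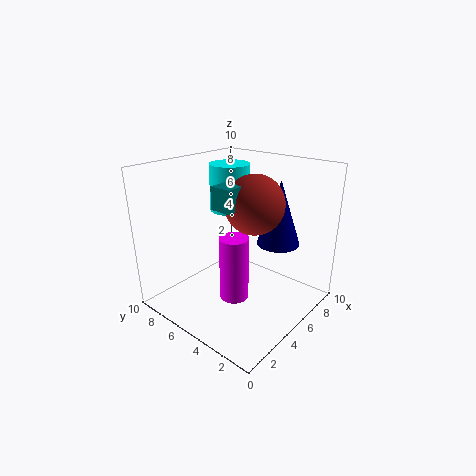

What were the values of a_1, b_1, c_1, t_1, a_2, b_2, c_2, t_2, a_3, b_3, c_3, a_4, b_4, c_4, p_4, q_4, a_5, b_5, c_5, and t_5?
a_1 = 7
b_1 = 7.5
c_1 = 6
t_1 = 3.5
a_2 = 4
b_2 = 4.5
c_2 = 1
t_2 = 4.5
a_3 = 5.5
b_3 = 4
c_3 = 7.5
a_4 = 3
b_4 = 4
c_4 = 7.5
p_4 = 2.5
q_4 = 1.5
a_5 = 7
b_5 = 3
c_5 = 4.5
t_5 = 4.5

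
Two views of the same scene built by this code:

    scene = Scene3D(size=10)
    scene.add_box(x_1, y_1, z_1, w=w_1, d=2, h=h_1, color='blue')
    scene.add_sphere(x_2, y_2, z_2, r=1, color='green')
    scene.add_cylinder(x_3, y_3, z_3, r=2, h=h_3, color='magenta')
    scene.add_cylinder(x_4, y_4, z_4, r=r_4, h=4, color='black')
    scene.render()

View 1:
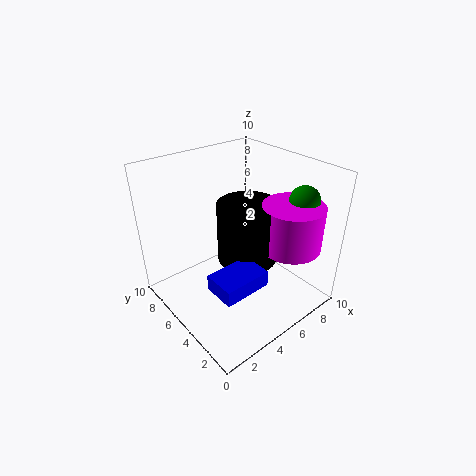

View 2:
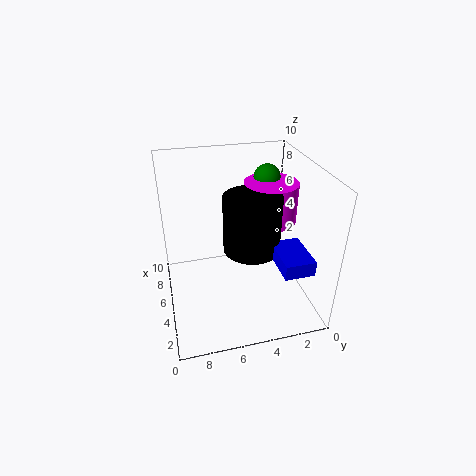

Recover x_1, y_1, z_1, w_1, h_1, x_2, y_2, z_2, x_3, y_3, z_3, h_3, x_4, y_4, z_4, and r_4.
x_1 = 1
y_1 = 1
z_1 = 4
w_1 = 3
h_1 = 1
x_2 = 8
y_2 = 2
z_2 = 8
x_3 = 7
y_3 = 2
z_3 = 5
h_3 = 3
x_4 = 5
y_4 = 4
z_4 = 4
r_4 = 2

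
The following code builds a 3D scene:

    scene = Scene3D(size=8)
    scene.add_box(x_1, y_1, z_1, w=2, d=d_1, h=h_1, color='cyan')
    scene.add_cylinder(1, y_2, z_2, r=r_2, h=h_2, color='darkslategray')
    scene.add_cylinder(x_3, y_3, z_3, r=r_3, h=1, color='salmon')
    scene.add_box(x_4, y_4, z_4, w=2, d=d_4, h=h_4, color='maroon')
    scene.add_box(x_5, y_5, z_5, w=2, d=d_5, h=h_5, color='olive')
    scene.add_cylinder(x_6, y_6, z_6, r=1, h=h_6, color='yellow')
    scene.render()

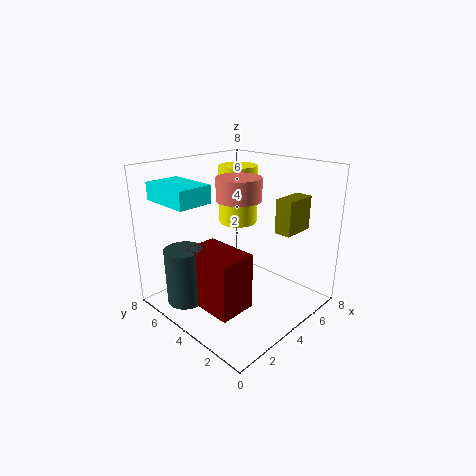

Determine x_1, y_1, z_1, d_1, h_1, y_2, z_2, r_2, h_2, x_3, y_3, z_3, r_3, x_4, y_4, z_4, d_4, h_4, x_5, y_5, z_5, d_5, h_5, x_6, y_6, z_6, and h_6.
x_1 = 1, y_1 = 5, z_1 = 6, d_1 = 3, h_1 = 1, y_2 = 5, z_2 = 1, r_2 = 1, h_2 = 3, x_3 = 2, y_3 = 2, z_3 = 7, r_3 = 1, x_4 = 1, y_4 = 2, z_4 = 1, d_4 = 3, h_4 = 3, x_5 = 6, y_5 = 2, z_5 = 4, d_5 = 1, h_5 = 2, x_6 = 4, y_6 = 4, z_6 = 5, h_6 = 3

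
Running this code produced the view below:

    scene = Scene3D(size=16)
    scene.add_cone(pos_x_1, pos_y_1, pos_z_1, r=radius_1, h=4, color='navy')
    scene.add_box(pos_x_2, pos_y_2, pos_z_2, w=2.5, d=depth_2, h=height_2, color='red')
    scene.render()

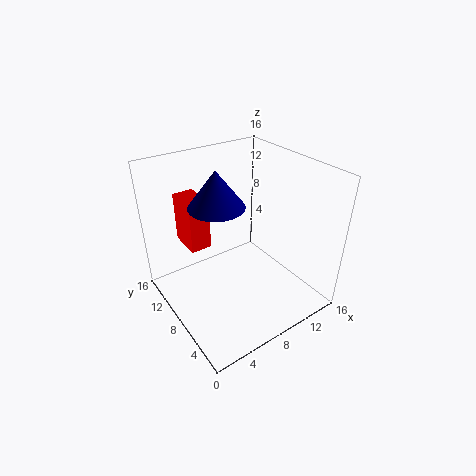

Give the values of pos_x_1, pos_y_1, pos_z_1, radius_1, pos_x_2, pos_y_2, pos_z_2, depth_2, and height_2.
pos_x_1 = 6, pos_y_1 = 9, pos_z_1 = 12, radius_1 = 3, pos_x_2 = 4, pos_y_2 = 11.5, pos_z_2 = 5.5, depth_2 = 4, height_2 = 6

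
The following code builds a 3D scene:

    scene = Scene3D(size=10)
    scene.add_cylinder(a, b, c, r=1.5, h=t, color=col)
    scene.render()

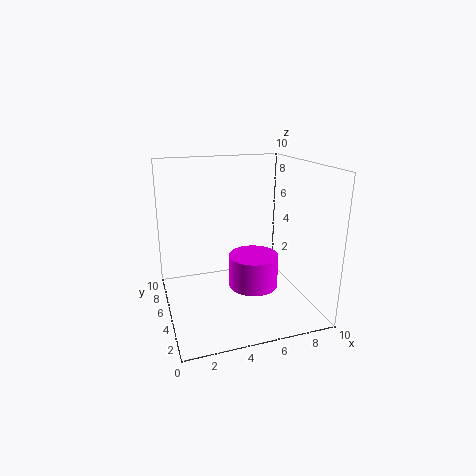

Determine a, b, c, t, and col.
a = 5; b = 2; c = 3; t = 2; col = 'magenta'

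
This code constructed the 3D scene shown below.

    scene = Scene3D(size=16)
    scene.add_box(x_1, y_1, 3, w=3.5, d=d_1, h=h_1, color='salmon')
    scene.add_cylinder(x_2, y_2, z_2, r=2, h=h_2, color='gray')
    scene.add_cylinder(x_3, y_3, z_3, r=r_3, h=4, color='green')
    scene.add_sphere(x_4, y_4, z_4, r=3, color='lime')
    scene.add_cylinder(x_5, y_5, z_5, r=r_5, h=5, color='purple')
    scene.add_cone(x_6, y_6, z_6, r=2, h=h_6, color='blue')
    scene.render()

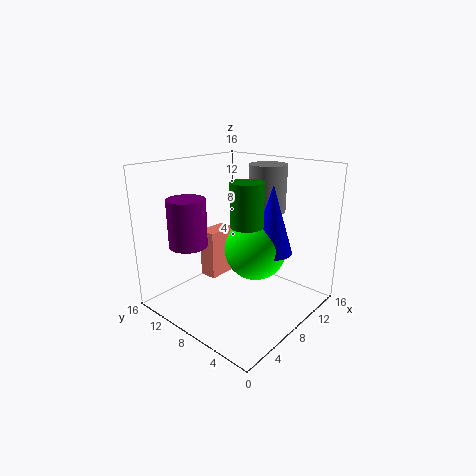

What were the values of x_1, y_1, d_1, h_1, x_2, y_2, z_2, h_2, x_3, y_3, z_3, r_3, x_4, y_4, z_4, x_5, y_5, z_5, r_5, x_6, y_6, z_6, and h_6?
x_1 = 6, y_1 = 10, d_1 = 2, h_1 = 5.5, x_2 = 10.5, y_2 = 6, z_2 = 11, h_2 = 5, x_3 = 4, y_3 = 3.5, z_3 = 11.5, r_3 = 1.5, x_4 = 6, y_4 = 4, z_4 = 8.5, x_5 = 3, y_5 = 10.5, z_5 = 8, r_5 = 2, x_6 = 6.5, y_6 = 2.5, z_6 = 8.5, h_6 = 6.5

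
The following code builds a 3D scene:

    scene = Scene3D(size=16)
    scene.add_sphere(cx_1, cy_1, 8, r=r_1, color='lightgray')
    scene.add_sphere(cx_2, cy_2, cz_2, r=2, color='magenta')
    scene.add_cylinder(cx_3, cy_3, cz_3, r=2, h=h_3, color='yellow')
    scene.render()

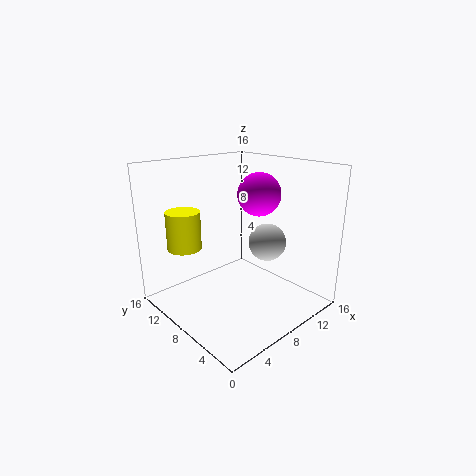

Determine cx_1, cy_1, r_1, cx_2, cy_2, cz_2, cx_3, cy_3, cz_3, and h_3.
cx_1 = 9.5, cy_1 = 5, r_1 = 2, cx_2 = 6.5, cy_2 = 3.5, cz_2 = 14, cx_3 = 4.5, cy_3 = 13.5, cz_3 = 6, h_3 = 4.5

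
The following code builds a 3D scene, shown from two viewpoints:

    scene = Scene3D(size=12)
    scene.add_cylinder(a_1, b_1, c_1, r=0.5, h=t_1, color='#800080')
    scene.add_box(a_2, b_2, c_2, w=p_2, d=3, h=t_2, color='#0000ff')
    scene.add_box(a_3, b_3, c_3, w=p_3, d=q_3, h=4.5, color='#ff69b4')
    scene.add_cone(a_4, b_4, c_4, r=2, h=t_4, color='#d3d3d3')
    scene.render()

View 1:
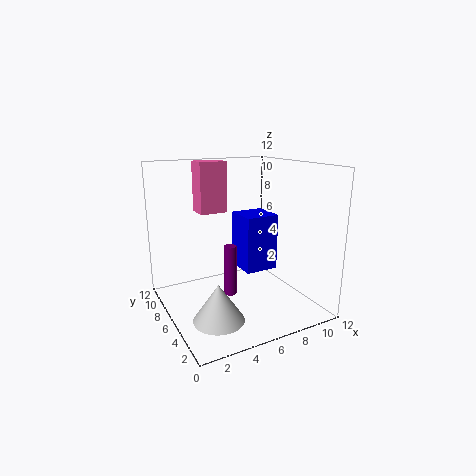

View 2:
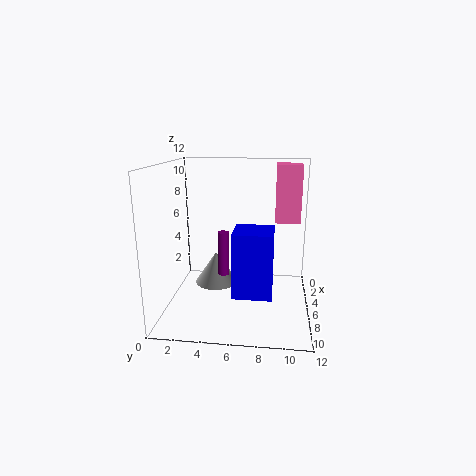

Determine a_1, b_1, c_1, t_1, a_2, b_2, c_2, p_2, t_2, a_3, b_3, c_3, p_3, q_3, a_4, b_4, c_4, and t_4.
a_1 = 4.5, b_1 = 4.5, c_1 = 2, t_1 = 4, a_2 = 7, b_2 = 6, c_2 = 2.5, p_2 = 3, t_2 = 5, a_3 = 4, b_3 = 9, c_3 = 7.5, p_3 = 2.5, q_3 = 2, a_4 = 3, b_4 = 3.5, c_4 = 0.5, t_4 = 3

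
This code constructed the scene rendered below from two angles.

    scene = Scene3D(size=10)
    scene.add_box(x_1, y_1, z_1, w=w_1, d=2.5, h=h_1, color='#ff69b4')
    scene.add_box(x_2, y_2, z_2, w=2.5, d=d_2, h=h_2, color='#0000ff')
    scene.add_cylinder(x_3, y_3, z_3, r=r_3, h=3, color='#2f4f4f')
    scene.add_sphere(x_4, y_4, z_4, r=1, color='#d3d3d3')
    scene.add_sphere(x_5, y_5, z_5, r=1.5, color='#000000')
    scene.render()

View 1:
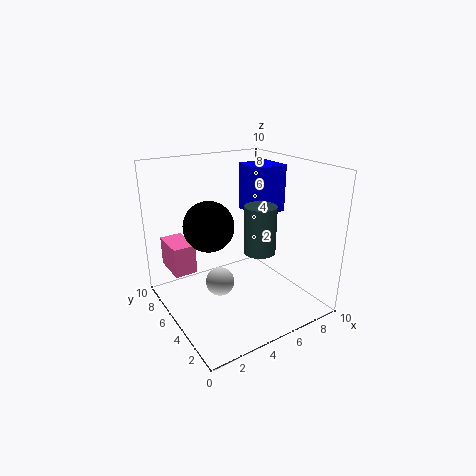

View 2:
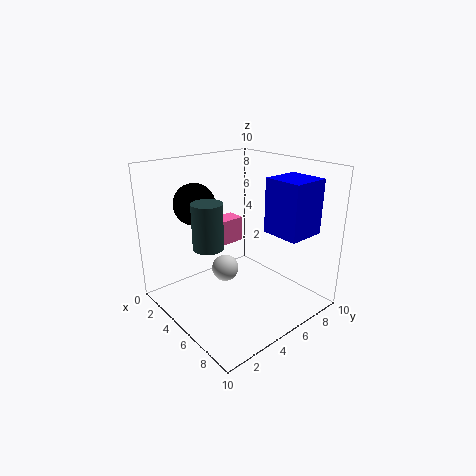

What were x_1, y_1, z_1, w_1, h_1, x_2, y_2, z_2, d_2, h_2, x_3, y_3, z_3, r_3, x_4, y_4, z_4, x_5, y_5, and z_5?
x_1 = 0.5, y_1 = 5.5, z_1 = 3, w_1 = 1.5, h_1 = 2, x_2 = 7, y_2 = 5.5, z_2 = 6, d_2 = 2.5, h_2 = 3.5, x_3 = 5, y_3 = 2.5, z_3 = 5, r_3 = 1, x_4 = 3.5, y_4 = 5, z_4 = 2, x_5 = 2, y_5 = 3.5, z_5 = 7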